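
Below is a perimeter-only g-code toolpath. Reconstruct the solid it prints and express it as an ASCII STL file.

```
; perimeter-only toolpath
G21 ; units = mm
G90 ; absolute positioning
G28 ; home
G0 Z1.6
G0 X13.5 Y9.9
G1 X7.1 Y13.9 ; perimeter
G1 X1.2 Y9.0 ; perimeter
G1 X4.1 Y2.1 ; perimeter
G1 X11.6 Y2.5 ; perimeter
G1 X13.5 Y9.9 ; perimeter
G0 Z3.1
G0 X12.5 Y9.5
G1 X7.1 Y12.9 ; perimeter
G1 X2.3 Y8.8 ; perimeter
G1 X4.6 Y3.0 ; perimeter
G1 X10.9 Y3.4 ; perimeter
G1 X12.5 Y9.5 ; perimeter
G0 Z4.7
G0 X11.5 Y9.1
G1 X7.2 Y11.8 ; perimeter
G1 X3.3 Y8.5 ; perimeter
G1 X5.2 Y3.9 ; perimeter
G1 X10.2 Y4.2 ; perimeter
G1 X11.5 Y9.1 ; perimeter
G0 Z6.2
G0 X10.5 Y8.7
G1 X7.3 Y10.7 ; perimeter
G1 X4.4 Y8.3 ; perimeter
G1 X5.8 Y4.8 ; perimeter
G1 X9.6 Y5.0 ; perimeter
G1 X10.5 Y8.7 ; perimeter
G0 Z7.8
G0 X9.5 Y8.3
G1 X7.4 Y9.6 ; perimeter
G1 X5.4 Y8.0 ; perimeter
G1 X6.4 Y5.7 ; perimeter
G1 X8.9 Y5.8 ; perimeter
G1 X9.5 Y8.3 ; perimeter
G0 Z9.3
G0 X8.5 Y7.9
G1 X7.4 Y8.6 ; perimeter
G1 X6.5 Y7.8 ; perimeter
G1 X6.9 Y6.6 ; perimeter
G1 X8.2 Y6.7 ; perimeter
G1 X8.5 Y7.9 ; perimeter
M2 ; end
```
solid part
  facet normal 0.0000 0.0000 -1.0000
    outer loop
      vertex 0.2 9.3 0.0
      vertex 7.0 15.0 0.0
      vertex 14.5 10.3 0.0
    endloop
  endfacet
  facet normal 0.0000 0.0000 -1.0000
    outer loop
      vertex 3.5 1.2 0.0
      vertex 0.2 9.3 0.0
      vertex 14.5 10.3 0.0
    endloop
  endfacet
  facet normal 0.0000 0.0000 -1.0000
    outer loop
      vertex 12.3 1.7 0.0
      vertex 3.5 1.2 0.0
      vertex 14.5 10.3 0.0
    endloop
  endfacet
  facet normal 0.4636 0.7397 0.4877
    outer loop
      vertex 14.5 10.3 0.0
      vertex 7.0 15.0 0.0
      vertex 7.5 7.5 10.9
    endloop
  endfacet
  facet normal -0.5613 0.6696 0.4865
    outer loop
      vertex 7.0 15.0 0.0
      vertex 0.2 9.3 0.0
      vertex 7.5 7.5 10.9
    endloop
  endfacet
  facet normal -0.8087 -0.3295 0.4872
    outer loop
      vertex 0.2 9.3 0.0
      vertex 3.5 1.2 0.0
      vertex 7.5 7.5 10.9
    endloop
  endfacet
  facet normal 0.0496 -0.8725 0.4861
    outer loop
      vertex 3.5 1.2 0.0
      vertex 12.3 1.7 0.0
      vertex 7.5 7.5 10.9
    endloop
  endfacet
  facet normal 0.8458 -0.2164 0.4876
    outer loop
      vertex 12.3 1.7 0.0
      vertex 14.5 10.3 0.0
      vertex 7.5 7.5 10.9
    endloop
  endfacet
endsolid part

The G0 Z moves step by Δz≈1.6 mm. The G1 loops shrink linearly with z, so the solid tapers from its base footprint up to z≈10.9. Closing with a flat bottom cap and the tapered top and triangulating gives 8 facets — a regular 5-sided pyramid, base circumscribed radius ≈ 7.5 mm, apex at z ≈ 10.9 mm.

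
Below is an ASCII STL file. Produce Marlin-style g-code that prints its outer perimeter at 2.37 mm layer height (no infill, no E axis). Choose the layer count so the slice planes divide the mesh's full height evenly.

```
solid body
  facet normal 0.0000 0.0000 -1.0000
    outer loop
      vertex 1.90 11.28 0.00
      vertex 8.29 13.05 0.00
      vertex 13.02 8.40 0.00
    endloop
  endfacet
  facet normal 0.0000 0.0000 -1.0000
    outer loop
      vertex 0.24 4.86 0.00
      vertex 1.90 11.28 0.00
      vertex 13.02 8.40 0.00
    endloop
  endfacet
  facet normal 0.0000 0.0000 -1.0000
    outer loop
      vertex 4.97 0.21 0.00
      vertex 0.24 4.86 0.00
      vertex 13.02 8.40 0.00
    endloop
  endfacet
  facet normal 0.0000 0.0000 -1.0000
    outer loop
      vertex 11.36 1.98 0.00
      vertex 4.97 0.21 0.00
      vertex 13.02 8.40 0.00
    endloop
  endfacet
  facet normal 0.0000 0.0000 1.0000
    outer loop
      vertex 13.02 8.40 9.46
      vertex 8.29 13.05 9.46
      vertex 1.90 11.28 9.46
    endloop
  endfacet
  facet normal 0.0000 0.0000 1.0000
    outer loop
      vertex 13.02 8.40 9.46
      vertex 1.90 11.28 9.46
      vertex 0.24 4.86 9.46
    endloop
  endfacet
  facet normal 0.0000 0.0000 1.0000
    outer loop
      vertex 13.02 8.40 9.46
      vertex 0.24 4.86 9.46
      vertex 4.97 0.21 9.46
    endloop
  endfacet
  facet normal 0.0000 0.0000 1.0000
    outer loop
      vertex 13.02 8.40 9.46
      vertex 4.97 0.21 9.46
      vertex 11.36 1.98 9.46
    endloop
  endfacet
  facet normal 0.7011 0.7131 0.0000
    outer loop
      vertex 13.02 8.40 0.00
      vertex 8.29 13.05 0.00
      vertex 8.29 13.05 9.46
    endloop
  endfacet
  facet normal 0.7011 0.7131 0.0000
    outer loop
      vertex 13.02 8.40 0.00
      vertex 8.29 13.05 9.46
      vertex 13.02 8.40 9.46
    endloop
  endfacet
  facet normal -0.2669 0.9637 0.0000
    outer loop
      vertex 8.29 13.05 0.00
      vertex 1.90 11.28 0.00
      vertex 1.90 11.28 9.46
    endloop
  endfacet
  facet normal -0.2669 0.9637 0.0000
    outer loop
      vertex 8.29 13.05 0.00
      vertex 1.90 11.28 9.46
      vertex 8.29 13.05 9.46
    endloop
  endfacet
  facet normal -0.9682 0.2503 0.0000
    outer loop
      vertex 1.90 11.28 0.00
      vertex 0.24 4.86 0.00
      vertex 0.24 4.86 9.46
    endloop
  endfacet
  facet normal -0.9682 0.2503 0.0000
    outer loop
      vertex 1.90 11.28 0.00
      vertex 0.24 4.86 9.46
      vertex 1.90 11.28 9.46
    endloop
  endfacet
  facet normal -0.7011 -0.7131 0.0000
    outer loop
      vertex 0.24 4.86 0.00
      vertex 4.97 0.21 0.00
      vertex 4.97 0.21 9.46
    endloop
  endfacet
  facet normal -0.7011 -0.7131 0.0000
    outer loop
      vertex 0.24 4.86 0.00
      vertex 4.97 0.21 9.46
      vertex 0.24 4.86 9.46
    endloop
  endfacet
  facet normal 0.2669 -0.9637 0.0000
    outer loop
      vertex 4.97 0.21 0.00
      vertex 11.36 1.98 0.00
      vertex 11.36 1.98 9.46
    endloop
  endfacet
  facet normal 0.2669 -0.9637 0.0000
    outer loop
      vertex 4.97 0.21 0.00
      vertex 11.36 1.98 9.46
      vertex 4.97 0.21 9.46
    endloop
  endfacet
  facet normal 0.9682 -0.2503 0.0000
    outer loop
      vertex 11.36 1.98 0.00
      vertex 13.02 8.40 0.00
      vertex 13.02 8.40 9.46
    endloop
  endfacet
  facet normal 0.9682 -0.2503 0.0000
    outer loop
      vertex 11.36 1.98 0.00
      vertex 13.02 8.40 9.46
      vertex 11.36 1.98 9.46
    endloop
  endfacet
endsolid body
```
; perimeter-only toolpath
G21 ; units = mm
G90 ; absolute positioning
G28 ; home
; layer 1
G0 Z2.37
G0 X13.02 Y8.40
G1 X8.29 Y13.05
G1 X1.90 Y11.28
G1 X0.24 Y4.86
G1 X4.97 Y0.21
G1 X11.36 Y1.98
G1 X13.02 Y8.40
; layer 2
G0 Z4.73
G0 X13.02 Y8.40
G1 X8.29 Y13.05
G1 X1.90 Y11.28
G1 X0.24 Y4.86
G1 X4.97 Y0.21
G1 X11.36 Y1.98
G1 X13.02 Y8.40
; layer 3
G0 Z7.10
G0 X13.02 Y8.40
G1 X8.29 Y13.05
G1 X1.90 Y11.28
G1 X0.24 Y4.86
G1 X4.97 Y0.21
G1 X11.36 Y1.98
G1 X13.02 Y8.40
; layer 4
G0 Z9.46
G0 X13.02 Y8.40
G1 X8.29 Y13.05
G1 X1.90 Y11.28
G1 X0.24 Y4.86
G1 X4.97 Y0.21
G1 X11.36 Y1.98
G1 X13.02 Y8.40
M2 ; end

The solid is a regular 6-sided prism (a cylinder approximated with 6 flat sides), circumscribed radius ≈ 6.63 mm, height ≈ 9.46 mm. Slicing at Δz = 2.37 mm — 4 equal slices spanning the solid's height, so layer i sits at z = i·h/4 — gives 4 non-empty perimeters. Each is a 6-segment closed polygon; G0 lifts to the layer z and rapids to the start vertex, then G1 traces the edges.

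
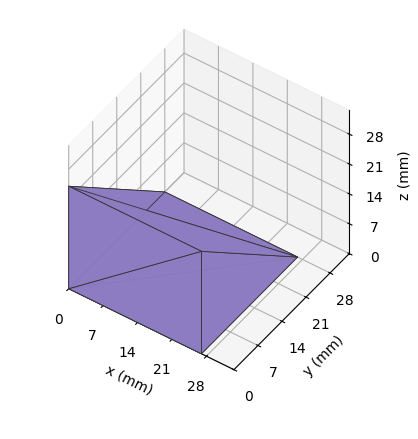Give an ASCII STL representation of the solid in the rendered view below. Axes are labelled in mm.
Reading the render: the shape is a wedge (ramp): 27 × 28 mm base, rising to 24 mm along the y=0 edge and sloping linearly to z=0 at y=28 (dimensions read to the nearest mm from the axis ticks). For the STL, each face is triangulated and given an outward normal.

solid part
  facet normal 0.0000 0.0000 -1.0000
    outer loop
      vertex 27.000 28.000 0.000
      vertex 27.000 0.000 0.000
      vertex 0.000 0.000 0.000
    endloop
  endfacet
  facet normal 0.0000 0.0000 -1.0000
    outer loop
      vertex 0.000 28.000 0.000
      vertex 27.000 28.000 0.000
      vertex 0.000 0.000 0.000
    endloop
  endfacet
  facet normal 0.0000 -1.0000 0.0000
    outer loop
      vertex 0.000 0.000 0.000
      vertex 27.000 0.000 0.000
      vertex 27.000 0.000 24.000
    endloop
  endfacet
  facet normal 0.0000 -1.0000 0.0000
    outer loop
      vertex 0.000 0.000 0.000
      vertex 27.000 0.000 24.000
      vertex 0.000 0.000 24.000
    endloop
  endfacet
  facet normal 0.0000 0.6508 0.7593
    outer loop
      vertex 0.000 0.000 24.000
      vertex 27.000 0.000 24.000
      vertex 27.000 28.000 0.000
    endloop
  endfacet
  facet normal 0.0000 0.6508 0.7593
    outer loop
      vertex 0.000 0.000 24.000
      vertex 27.000 28.000 0.000
      vertex 0.000 28.000 0.000
    endloop
  endfacet
  facet normal -1.0000 0.0000 0.0000
    outer loop
      vertex 0.000 0.000 24.000
      vertex 0.000 28.000 0.000
      vertex 0.000 0.000 0.000
    endloop
  endfacet
  facet normal 1.0000 0.0000 0.0000
    outer loop
      vertex 27.000 0.000 0.000
      vertex 27.000 28.000 0.000
      vertex 27.000 0.000 24.000
    endloop
  endfacet
endsolid part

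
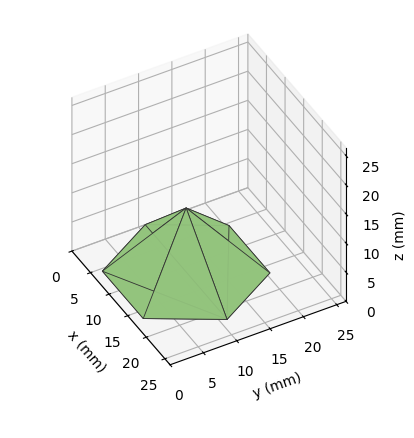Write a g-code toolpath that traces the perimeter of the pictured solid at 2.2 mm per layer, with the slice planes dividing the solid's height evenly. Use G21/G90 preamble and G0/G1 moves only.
Reading the render: the shape is a regular 6-sided pyramid, base circumscribed radius ≈ 11 mm, apex at z ≈ 11 mm (dimensions read to the nearest mm from the axis ticks). For the g-code, the solid's height is divided into equal slices at the stated Δz and each level perimeter traced with G1 moves after a G0 lift.

; perimeter-only toolpath
G21 ; units = mm
G90 ; absolute positioning
G28 ; home
; layer 1
G0 Z2.2
G0 X19.8 Y11.0
G1 X15.4 Y18.6
G1 X6.6 Y18.6
G1 X2.2 Y11.0
G1 X6.6 Y3.4
G1 X15.4 Y3.4
G1 X19.8 Y11.0
; layer 2
G0 Z4.4
G0 X17.6 Y11.0
G1 X14.3 Y16.7
G1 X7.7 Y16.7
G1 X4.4 Y11.0
G1 X7.7 Y5.3
G1 X14.3 Y5.3
G1 X17.6 Y11.0
; layer 3
G0 Z6.6
G0 X15.4 Y11.0
G1 X13.2 Y14.8
G1 X8.8 Y14.8
G1 X6.6 Y11.0
G1 X8.8 Y7.2
G1 X13.2 Y7.2
G1 X15.4 Y11.0
; layer 4
G0 Z8.8
G0 X13.2 Y11.0
G1 X12.1 Y12.9
G1 X9.9 Y12.9
G1 X8.8 Y11.0
G1 X9.9 Y9.1
G1 X12.1 Y9.1
G1 X13.2 Y11.0
M2 ; end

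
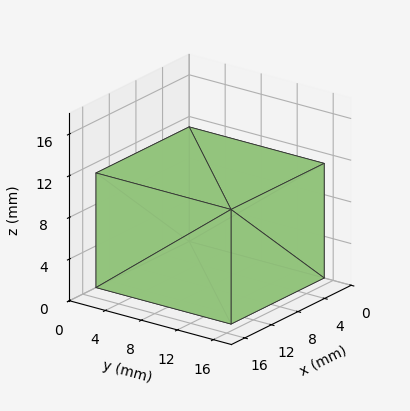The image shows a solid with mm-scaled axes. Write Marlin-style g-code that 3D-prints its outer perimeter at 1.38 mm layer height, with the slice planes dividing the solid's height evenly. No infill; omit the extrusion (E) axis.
Reading the render: the shape is a rectangular box, roughly 14 × 15 mm footprint and 11 mm tall (dimensions read to the nearest mm from the axis ticks). For the g-code, the solid's height is divided into equal slices at the stated Δz and each level perimeter traced with G1 moves after a G0 lift.

; perimeter-only toolpath
G21 ; units = mm
G90 ; absolute positioning
G28 ; home
; layer 1
G0 Z1.38
G0 X0.00 Y0.00
G1 X14.00 Y0.00
G1 X14.00 Y15.00
G1 X0.00 Y15.00
G1 X0.00 Y0.00
; layer 2
G0 Z2.75
G0 X0.00 Y0.00
G1 X14.00 Y0.00
G1 X14.00 Y15.00
G1 X0.00 Y15.00
G1 X0.00 Y0.00
; layer 3
G0 Z4.12
G0 X0.00 Y0.00
G1 X14.00 Y0.00
G1 X14.00 Y15.00
G1 X0.00 Y15.00
G1 X0.00 Y0.00
; layer 4
G0 Z5.50
G0 X0.00 Y0.00
G1 X14.00 Y0.00
G1 X14.00 Y15.00
G1 X0.00 Y15.00
G1 X0.00 Y0.00
; layer 5
G0 Z6.88
G0 X0.00 Y0.00
G1 X14.00 Y0.00
G1 X14.00 Y15.00
G1 X0.00 Y15.00
G1 X0.00 Y0.00
; layer 6
G0 Z8.25
G0 X0.00 Y0.00
G1 X14.00 Y0.00
G1 X14.00 Y15.00
G1 X0.00 Y15.00
G1 X0.00 Y0.00
; layer 7
G0 Z9.62
G0 X0.00 Y0.00
G1 X14.00 Y0.00
G1 X14.00 Y15.00
G1 X0.00 Y15.00
G1 X0.00 Y0.00
; layer 8
G0 Z11.00
G0 X0.00 Y0.00
G1 X14.00 Y0.00
G1 X14.00 Y15.00
G1 X0.00 Y15.00
G1 X0.00 Y0.00
M2 ; end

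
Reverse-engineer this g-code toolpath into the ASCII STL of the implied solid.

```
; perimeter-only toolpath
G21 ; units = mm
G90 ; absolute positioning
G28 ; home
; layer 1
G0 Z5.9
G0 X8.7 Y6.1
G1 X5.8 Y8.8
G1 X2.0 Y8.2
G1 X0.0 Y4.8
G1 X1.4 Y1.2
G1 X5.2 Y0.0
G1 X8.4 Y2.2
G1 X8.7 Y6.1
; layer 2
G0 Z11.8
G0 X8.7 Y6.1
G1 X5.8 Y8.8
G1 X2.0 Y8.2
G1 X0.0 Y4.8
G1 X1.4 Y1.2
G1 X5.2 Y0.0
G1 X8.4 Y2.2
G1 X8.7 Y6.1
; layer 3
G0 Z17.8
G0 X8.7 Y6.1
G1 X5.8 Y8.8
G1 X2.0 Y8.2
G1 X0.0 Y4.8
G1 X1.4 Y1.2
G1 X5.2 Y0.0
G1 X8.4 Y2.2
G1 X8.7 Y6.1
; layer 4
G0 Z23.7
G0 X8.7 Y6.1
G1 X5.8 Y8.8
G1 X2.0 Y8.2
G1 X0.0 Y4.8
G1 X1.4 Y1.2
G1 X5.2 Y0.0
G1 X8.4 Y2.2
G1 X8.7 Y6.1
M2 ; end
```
solid part
  facet normal 0.0000 0.0000 -1.0000
    outer loop
      vertex 2.0 8.2 0.0
      vertex 5.8 8.8 0.0
      vertex 8.7 6.1 0.0
    endloop
  endfacet
  facet normal 0.0000 0.0000 -1.0000
    outer loop
      vertex 0.0 4.8 0.0
      vertex 2.0 8.2 0.0
      vertex 8.7 6.1 0.0
    endloop
  endfacet
  facet normal 0.0000 0.0000 -1.0000
    outer loop
      vertex 1.4 1.2 0.0
      vertex 0.0 4.8 0.0
      vertex 8.7 6.1 0.0
    endloop
  endfacet
  facet normal 0.0000 0.0000 -1.0000
    outer loop
      vertex 5.2 0.0 0.0
      vertex 1.4 1.2 0.0
      vertex 8.7 6.1 0.0
    endloop
  endfacet
  facet normal 0.0000 0.0000 -1.0000
    outer loop
      vertex 8.4 2.2 0.0
      vertex 5.2 0.0 0.0
      vertex 8.7 6.1 0.0
    endloop
  endfacet
  facet normal 0.0000 0.0000 1.0000
    outer loop
      vertex 8.7 6.1 23.7
      vertex 5.8 8.8 23.7
      vertex 2.0 8.2 23.7
    endloop
  endfacet
  facet normal 0.0000 0.0000 1.0000
    outer loop
      vertex 8.7 6.1 23.7
      vertex 2.0 8.2 23.7
      vertex 0.0 4.8 23.7
    endloop
  endfacet
  facet normal 0.0000 0.0000 1.0000
    outer loop
      vertex 8.7 6.1 23.7
      vertex 0.0 4.8 23.7
      vertex 1.4 1.2 23.7
    endloop
  endfacet
  facet normal 0.0000 0.0000 1.0000
    outer loop
      vertex 8.7 6.1 23.7
      vertex 1.4 1.2 23.7
      vertex 5.2 0.0 23.7
    endloop
  endfacet
  facet normal 0.0000 0.0000 1.0000
    outer loop
      vertex 8.7 6.1 23.7
      vertex 5.2 0.0 23.7
      vertex 8.4 2.2 23.7
    endloop
  endfacet
  facet normal 0.6814 0.7319 0.0000
    outer loop
      vertex 8.7 6.1 0.0
      vertex 5.8 8.8 0.0
      vertex 5.8 8.8 23.7
    endloop
  endfacet
  facet normal 0.6814 0.7319 0.0000
    outer loop
      vertex 8.7 6.1 0.0
      vertex 5.8 8.8 23.7
      vertex 8.7 6.1 23.7
    endloop
  endfacet
  facet normal -0.1560 0.9878 0.0000
    outer loop
      vertex 5.8 8.8 0.0
      vertex 2.0 8.2 0.0
      vertex 2.0 8.2 23.7
    endloop
  endfacet
  facet normal -0.1560 0.9878 0.0000
    outer loop
      vertex 5.8 8.8 0.0
      vertex 2.0 8.2 23.7
      vertex 5.8 8.8 23.7
    endloop
  endfacet
  facet normal -0.8619 0.5070 0.0000
    outer loop
      vertex 2.0 8.2 0.0
      vertex 0.0 4.8 0.0
      vertex 0.0 4.8 23.7
    endloop
  endfacet
  facet normal -0.8619 0.5070 0.0000
    outer loop
      vertex 2.0 8.2 0.0
      vertex 0.0 4.8 23.7
      vertex 2.0 8.2 23.7
    endloop
  endfacet
  facet normal -0.9320 -0.3624 0.0000
    outer loop
      vertex 0.0 4.8 0.0
      vertex 1.4 1.2 0.0
      vertex 1.4 1.2 23.7
    endloop
  endfacet
  facet normal -0.9320 -0.3624 0.0000
    outer loop
      vertex 0.0 4.8 0.0
      vertex 1.4 1.2 23.7
      vertex 0.0 4.8 23.7
    endloop
  endfacet
  facet normal -0.3011 -0.9536 0.0000
    outer loop
      vertex 1.4 1.2 0.0
      vertex 5.2 0.0 0.0
      vertex 5.2 0.0 23.7
    endloop
  endfacet
  facet normal -0.3011 -0.9536 0.0000
    outer loop
      vertex 1.4 1.2 0.0
      vertex 5.2 0.0 23.7
      vertex 1.4 1.2 23.7
    endloop
  endfacet
  facet normal 0.5665 -0.8240 0.0000
    outer loop
      vertex 5.2 0.0 0.0
      vertex 8.4 2.2 0.0
      vertex 8.4 2.2 23.7
    endloop
  endfacet
  facet normal 0.5665 -0.8240 0.0000
    outer loop
      vertex 5.2 0.0 0.0
      vertex 8.4 2.2 23.7
      vertex 5.2 0.0 23.7
    endloop
  endfacet
  facet normal 0.9971 -0.0767 0.0000
    outer loop
      vertex 8.4 2.2 0.0
      vertex 8.7 6.1 0.0
      vertex 8.7 6.1 23.7
    endloop
  endfacet
  facet normal 0.9971 -0.0767 0.0000
    outer loop
      vertex 8.4 2.2 0.0
      vertex 8.7 6.1 23.7
      vertex 8.4 2.2 23.7
    endloop
  endfacet
endsolid part

The G0 Z moves step by Δz≈5.9 mm. Every layer's G1 loop is the same polygon, so the solid is a straight extrusion of it from z=0 to z≈23.7. Closing with flat bottom and top caps and triangulating gives 24 facets — a regular 7-sided prism (a cylinder approximated with 7 flat sides), circumscribed radius ≈ 4.5 mm, height ≈ 23.7 mm.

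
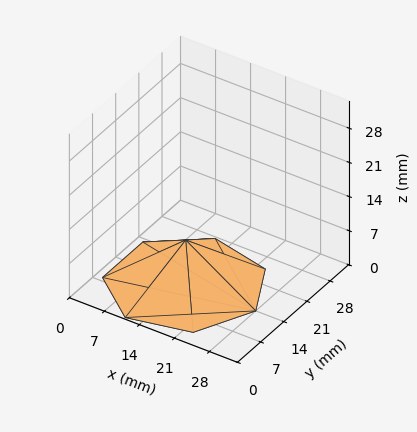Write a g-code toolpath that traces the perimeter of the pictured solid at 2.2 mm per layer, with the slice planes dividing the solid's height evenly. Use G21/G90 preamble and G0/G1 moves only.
Reading the render: the shape is a regular 7-sided pyramid, base circumscribed radius ≈ 14 mm, apex at z ≈ 9 mm (dimensions read to the nearest mm from the axis ticks). For the g-code, the solid's height is divided into equal slices at the stated Δz and each level perimeter traced with G1 moves after a G0 lift.

; perimeter-only toolpath
G21 ; units = mm
G90 ; absolute positioning
G28 ; home
; layer 1
G0 Z2.2
G0 X24.5 Y14.0
G1 X20.5 Y22.2
G1 X11.7 Y24.2
G1 X4.5 Y18.6
G1 X4.5 Y9.4
G1 X11.7 Y3.8
G1 X20.5 Y5.8
G1 X24.5 Y14.0
; layer 2
G0 Z4.5
G0 X21.0 Y14.0
G1 X18.4 Y19.4
G1 X12.4 Y20.8
G1 X7.7 Y17.1
G1 X7.7 Y10.9
G1 X12.4 Y7.2
G1 X18.4 Y8.6
G1 X21.0 Y14.0
; layer 3
G0 Z6.8
G0 X17.5 Y14.0
G1 X16.2 Y16.7
G1 X13.2 Y17.4
G1 X10.8 Y15.5
G1 X10.8 Y12.5
G1 X13.2 Y10.6
G1 X16.2 Y11.3
G1 X17.5 Y14.0
M2 ; end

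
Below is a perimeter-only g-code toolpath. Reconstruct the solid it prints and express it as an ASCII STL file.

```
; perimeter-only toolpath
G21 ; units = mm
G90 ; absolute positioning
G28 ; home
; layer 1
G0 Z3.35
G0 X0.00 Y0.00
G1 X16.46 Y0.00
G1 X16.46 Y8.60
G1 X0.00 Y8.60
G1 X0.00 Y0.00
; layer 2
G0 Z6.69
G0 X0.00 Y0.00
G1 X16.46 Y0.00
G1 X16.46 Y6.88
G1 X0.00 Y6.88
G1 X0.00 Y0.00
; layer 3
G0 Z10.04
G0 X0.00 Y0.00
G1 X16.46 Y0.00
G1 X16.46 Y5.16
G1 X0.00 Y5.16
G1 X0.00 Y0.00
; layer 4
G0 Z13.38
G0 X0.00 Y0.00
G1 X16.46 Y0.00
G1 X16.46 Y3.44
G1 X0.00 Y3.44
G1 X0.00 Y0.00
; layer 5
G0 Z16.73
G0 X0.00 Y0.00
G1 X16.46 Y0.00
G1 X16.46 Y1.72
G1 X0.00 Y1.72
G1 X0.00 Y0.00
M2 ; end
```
solid part
  facet normal 0.0000 0.0000 -1.0000
    outer loop
      vertex 16.46 10.32 0.00
      vertex 16.46 0.00 0.00
      vertex 0.00 0.00 0.00
    endloop
  endfacet
  facet normal 0.0000 0.0000 -1.0000
    outer loop
      vertex 0.00 10.32 0.00
      vertex 16.46 10.32 0.00
      vertex 0.00 0.00 0.00
    endloop
  endfacet
  facet normal 0.0000 -1.0000 0.0000
    outer loop
      vertex 0.00 0.00 0.00
      vertex 16.46 0.00 0.00
      vertex 16.46 0.00 20.07
    endloop
  endfacet
  facet normal 0.0000 -1.0000 0.0000
    outer loop
      vertex 0.00 0.00 0.00
      vertex 16.46 0.00 20.07
      vertex 0.00 0.00 20.07
    endloop
  endfacet
  facet normal 0.0000 0.8893 0.4573
    outer loop
      vertex 0.00 0.00 20.07
      vertex 16.46 0.00 20.07
      vertex 16.46 10.32 0.00
    endloop
  endfacet
  facet normal 0.0000 0.8893 0.4573
    outer loop
      vertex 0.00 0.00 20.07
      vertex 16.46 10.32 0.00
      vertex 0.00 10.32 0.00
    endloop
  endfacet
  facet normal -1.0000 0.0000 0.0000
    outer loop
      vertex 0.00 0.00 20.07
      vertex 0.00 10.32 0.00
      vertex 0.00 0.00 0.00
    endloop
  endfacet
  facet normal 1.0000 0.0000 0.0000
    outer loop
      vertex 16.46 0.00 0.00
      vertex 16.46 10.32 0.00
      vertex 16.46 0.00 20.07
    endloop
  endfacet
endsolid part

The G0 Z moves step by Δz≈3.35 mm. The G1 loops shrink linearly with z, so the solid tapers from its base footprint up to z≈20.1. Closing with a flat bottom cap and the tapered top and triangulating gives 8 facets — a wedge (ramp): 16.5 × 10.3 mm base, rising to 20.1 mm along the y=0 edge and sloping linearly to z=0 at y=10.3.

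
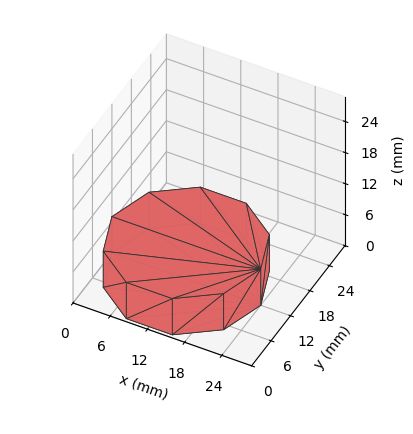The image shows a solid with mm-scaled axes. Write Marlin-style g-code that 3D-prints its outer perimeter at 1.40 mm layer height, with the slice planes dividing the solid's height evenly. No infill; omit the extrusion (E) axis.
Reading the render: the shape is a regular 10-sided prism (a cylinder approximated with 10 flat sides), circumscribed radius ≈ 12 mm, height ≈ 7 mm (dimensions read to the nearest mm from the axis ticks). For the g-code, the solid's height is divided into equal slices at the stated Δz and each level perimeter traced with G1 moves after a G0 lift.

; perimeter-only toolpath
G21 ; units = mm
G90 ; absolute positioning
G28 ; home
; layer 1
G0 Z1.40
G0 X24.00 Y12.00
G1 X21.71 Y19.05
G1 X15.71 Y23.41
G1 X8.29 Y23.41
G1 X2.29 Y19.05
G1 X0.00 Y12.00
G1 X2.29 Y4.95
G1 X8.29 Y0.59
G1 X15.71 Y0.59
G1 X21.71 Y4.95
G1 X24.00 Y12.00
; layer 2
G0 Z2.80
G0 X24.00 Y12.00
G1 X21.71 Y19.05
G1 X15.71 Y23.41
G1 X8.29 Y23.41
G1 X2.29 Y19.05
G1 X0.00 Y12.00
G1 X2.29 Y4.95
G1 X8.29 Y0.59
G1 X15.71 Y0.59
G1 X21.71 Y4.95
G1 X24.00 Y12.00
; layer 3
G0 Z4.20
G0 X24.00 Y12.00
G1 X21.71 Y19.05
G1 X15.71 Y23.41
G1 X8.29 Y23.41
G1 X2.29 Y19.05
G1 X0.00 Y12.00
G1 X2.29 Y4.95
G1 X8.29 Y0.59
G1 X15.71 Y0.59
G1 X21.71 Y4.95
G1 X24.00 Y12.00
; layer 4
G0 Z5.60
G0 X24.00 Y12.00
G1 X21.71 Y19.05
G1 X15.71 Y23.41
G1 X8.29 Y23.41
G1 X2.29 Y19.05
G1 X0.00 Y12.00
G1 X2.29 Y4.95
G1 X8.29 Y0.59
G1 X15.71 Y0.59
G1 X21.71 Y4.95
G1 X24.00 Y12.00
; layer 5
G0 Z7.00
G0 X24.00 Y12.00
G1 X21.71 Y19.05
G1 X15.71 Y23.41
G1 X8.29 Y23.41
G1 X2.29 Y19.05
G1 X0.00 Y12.00
G1 X2.29 Y4.95
G1 X8.29 Y0.59
G1 X15.71 Y0.59
G1 X21.71 Y4.95
G1 X24.00 Y12.00
M2 ; end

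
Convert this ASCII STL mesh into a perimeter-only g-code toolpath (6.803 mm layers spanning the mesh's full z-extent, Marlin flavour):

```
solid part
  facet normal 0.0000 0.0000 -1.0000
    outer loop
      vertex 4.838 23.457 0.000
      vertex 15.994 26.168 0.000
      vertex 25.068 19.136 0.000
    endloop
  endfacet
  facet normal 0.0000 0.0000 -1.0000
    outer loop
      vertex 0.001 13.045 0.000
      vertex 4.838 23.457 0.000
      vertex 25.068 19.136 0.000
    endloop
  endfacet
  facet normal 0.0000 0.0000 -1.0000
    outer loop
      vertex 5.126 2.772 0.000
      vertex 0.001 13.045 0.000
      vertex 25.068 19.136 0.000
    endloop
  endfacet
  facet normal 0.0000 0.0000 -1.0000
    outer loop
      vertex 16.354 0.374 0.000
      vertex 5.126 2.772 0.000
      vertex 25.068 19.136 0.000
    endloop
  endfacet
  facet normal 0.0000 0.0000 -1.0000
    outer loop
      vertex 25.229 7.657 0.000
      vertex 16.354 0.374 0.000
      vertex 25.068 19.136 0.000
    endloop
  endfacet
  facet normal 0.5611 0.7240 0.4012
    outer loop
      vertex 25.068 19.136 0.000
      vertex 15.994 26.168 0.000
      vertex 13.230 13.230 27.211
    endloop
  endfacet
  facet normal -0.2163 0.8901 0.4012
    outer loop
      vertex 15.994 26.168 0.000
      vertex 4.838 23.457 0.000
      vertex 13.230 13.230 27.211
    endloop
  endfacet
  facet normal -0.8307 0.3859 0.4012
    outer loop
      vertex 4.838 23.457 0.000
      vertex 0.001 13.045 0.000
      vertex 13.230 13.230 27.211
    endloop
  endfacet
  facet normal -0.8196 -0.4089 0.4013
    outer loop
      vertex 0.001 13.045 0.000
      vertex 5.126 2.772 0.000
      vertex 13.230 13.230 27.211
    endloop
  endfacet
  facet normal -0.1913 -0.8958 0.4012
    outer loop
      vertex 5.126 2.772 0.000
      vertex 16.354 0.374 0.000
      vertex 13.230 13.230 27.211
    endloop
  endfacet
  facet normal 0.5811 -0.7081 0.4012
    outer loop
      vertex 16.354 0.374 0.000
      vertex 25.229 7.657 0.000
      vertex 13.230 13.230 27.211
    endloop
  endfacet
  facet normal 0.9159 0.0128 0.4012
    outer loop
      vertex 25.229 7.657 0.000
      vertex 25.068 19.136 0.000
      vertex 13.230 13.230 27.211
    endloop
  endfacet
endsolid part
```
; perimeter-only toolpath
G21 ; units = mm
G90 ; absolute positioning
G28 ; home
; layer 1
G0 Z6.803
G0 X22.109 Y17.660
G1 X15.303 Y22.933
G1 X6.936 Y20.900
G1 X3.308 Y13.091
G1 X7.152 Y5.386
G1 X15.573 Y3.588
G1 X22.229 Y9.050
G1 X22.109 Y17.660
; layer 2
G0 Z13.605
G0 X19.149 Y16.183
G1 X14.612 Y19.699
G1 X9.034 Y18.343
G1 X6.615 Y13.137
G1 X9.178 Y8.001
G1 X14.792 Y6.802
G1 X19.230 Y10.444
G1 X19.149 Y16.183
; layer 3
G0 Z20.408
G0 X16.189 Y14.706
G1 X13.921 Y16.465
G1 X11.132 Y15.787
G1 X9.923 Y13.184
G1 X11.204 Y10.615
G1 X14.011 Y10.016
G1 X16.230 Y11.837
G1 X16.189 Y14.706
M2 ; end

The solid is a regular 7-sided pyramid, base circumscribed radius ≈ 13.2 mm, apex at z ≈ 27.2 mm. Slicing at Δz = 6.803 mm — 4 equal slices spanning the solid's height, so layer i sits at z = i·h/4 — gives 3 non-empty perimeters. Each is a 7-segment closed polygon; G0 lifts to the layer z and rapids to the start vertex, then G1 traces the edges. The cross-section shrinks linearly with z (the slice at the apex is degenerate and omitted).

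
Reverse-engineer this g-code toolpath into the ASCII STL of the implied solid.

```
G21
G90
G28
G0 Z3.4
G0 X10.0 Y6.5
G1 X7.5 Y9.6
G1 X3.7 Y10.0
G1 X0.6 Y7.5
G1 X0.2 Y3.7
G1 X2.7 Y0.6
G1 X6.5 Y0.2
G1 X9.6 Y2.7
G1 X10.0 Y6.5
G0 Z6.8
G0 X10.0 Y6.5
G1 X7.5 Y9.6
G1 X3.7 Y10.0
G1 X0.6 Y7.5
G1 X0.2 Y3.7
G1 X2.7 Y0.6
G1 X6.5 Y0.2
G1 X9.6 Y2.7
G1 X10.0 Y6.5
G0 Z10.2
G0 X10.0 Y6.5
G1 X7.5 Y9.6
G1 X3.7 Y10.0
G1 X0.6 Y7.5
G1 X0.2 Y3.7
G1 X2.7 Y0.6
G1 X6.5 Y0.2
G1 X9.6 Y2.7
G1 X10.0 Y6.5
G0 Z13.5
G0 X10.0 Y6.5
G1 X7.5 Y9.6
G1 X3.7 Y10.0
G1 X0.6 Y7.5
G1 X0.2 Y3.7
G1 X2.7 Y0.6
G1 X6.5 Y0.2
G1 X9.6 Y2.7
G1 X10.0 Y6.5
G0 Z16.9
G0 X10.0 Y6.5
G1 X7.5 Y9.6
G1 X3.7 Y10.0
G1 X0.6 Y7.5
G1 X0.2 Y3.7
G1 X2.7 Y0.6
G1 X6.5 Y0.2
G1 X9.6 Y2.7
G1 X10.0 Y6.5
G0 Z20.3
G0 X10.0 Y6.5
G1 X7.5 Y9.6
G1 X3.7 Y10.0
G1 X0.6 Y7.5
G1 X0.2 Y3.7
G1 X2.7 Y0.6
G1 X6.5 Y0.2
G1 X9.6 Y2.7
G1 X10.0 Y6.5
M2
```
solid part
  facet normal 0.0000 0.0000 -1.0000
    outer loop
      vertex 3.7 10.0 0.0
      vertex 7.5 9.6 0.0
      vertex 10.0 6.5 0.0
    endloop
  endfacet
  facet normal 0.0000 0.0000 -1.0000
    outer loop
      vertex 0.6 7.5 0.0
      vertex 3.7 10.0 0.0
      vertex 10.0 6.5 0.0
    endloop
  endfacet
  facet normal 0.0000 0.0000 -1.0000
    outer loop
      vertex 0.2 3.7 0.0
      vertex 0.6 7.5 0.0
      vertex 10.0 6.5 0.0
    endloop
  endfacet
  facet normal 0.0000 0.0000 -1.0000
    outer loop
      vertex 2.7 0.6 0.0
      vertex 0.2 3.7 0.0
      vertex 10.0 6.5 0.0
    endloop
  endfacet
  facet normal 0.0000 0.0000 -1.0000
    outer loop
      vertex 6.5 0.2 0.0
      vertex 2.7 0.6 0.0
      vertex 10.0 6.5 0.0
    endloop
  endfacet
  facet normal 0.0000 0.0000 -1.0000
    outer loop
      vertex 9.6 2.7 0.0
      vertex 6.5 0.2 0.0
      vertex 10.0 6.5 0.0
    endloop
  endfacet
  facet normal 0.0000 0.0000 1.0000
    outer loop
      vertex 10.0 6.5 20.3
      vertex 7.5 9.6 20.3
      vertex 3.7 10.0 20.3
    endloop
  endfacet
  facet normal 0.0000 0.0000 1.0000
    outer loop
      vertex 10.0 6.5 20.3
      vertex 3.7 10.0 20.3
      vertex 0.6 7.5 20.3
    endloop
  endfacet
  facet normal 0.0000 0.0000 1.0000
    outer loop
      vertex 10.0 6.5 20.3
      vertex 0.6 7.5 20.3
      vertex 0.2 3.7 20.3
    endloop
  endfacet
  facet normal 0.0000 0.0000 1.0000
    outer loop
      vertex 10.0 6.5 20.3
      vertex 0.2 3.7 20.3
      vertex 2.7 0.6 20.3
    endloop
  endfacet
  facet normal 0.0000 0.0000 1.0000
    outer loop
      vertex 10.0 6.5 20.3
      vertex 2.7 0.6 20.3
      vertex 6.5 0.2 20.3
    endloop
  endfacet
  facet normal 0.0000 0.0000 1.0000
    outer loop
      vertex 10.0 6.5 20.3
      vertex 6.5 0.2 20.3
      vertex 9.6 2.7 20.3
    endloop
  endfacet
  facet normal 0.7784 0.6278 0.0000
    outer loop
      vertex 10.0 6.5 0.0
      vertex 7.5 9.6 0.0
      vertex 7.5 9.6 20.3
    endloop
  endfacet
  facet normal 0.7784 0.6278 0.0000
    outer loop
      vertex 10.0 6.5 0.0
      vertex 7.5 9.6 20.3
      vertex 10.0 6.5 20.3
    endloop
  endfacet
  facet normal 0.1047 0.9945 0.0000
    outer loop
      vertex 7.5 9.6 0.0
      vertex 3.7 10.0 0.0
      vertex 3.7 10.0 20.3
    endloop
  endfacet
  facet normal 0.1047 0.9945 0.0000
    outer loop
      vertex 7.5 9.6 0.0
      vertex 3.7 10.0 20.3
      vertex 7.5 9.6 20.3
    endloop
  endfacet
  facet normal -0.6278 0.7784 0.0000
    outer loop
      vertex 3.7 10.0 0.0
      vertex 0.6 7.5 0.0
      vertex 0.6 7.5 20.3
    endloop
  endfacet
  facet normal -0.6278 0.7784 0.0000
    outer loop
      vertex 3.7 10.0 0.0
      vertex 0.6 7.5 20.3
      vertex 3.7 10.0 20.3
    endloop
  endfacet
  facet normal -0.9945 0.1047 0.0000
    outer loop
      vertex 0.6 7.5 0.0
      vertex 0.2 3.7 0.0
      vertex 0.2 3.7 20.3
    endloop
  endfacet
  facet normal -0.9945 0.1047 0.0000
    outer loop
      vertex 0.6 7.5 0.0
      vertex 0.2 3.7 20.3
      vertex 0.6 7.5 20.3
    endloop
  endfacet
  facet normal -0.7784 -0.6278 0.0000
    outer loop
      vertex 0.2 3.7 0.0
      vertex 2.7 0.6 0.0
      vertex 2.7 0.6 20.3
    endloop
  endfacet
  facet normal -0.7784 -0.6278 0.0000
    outer loop
      vertex 0.2 3.7 0.0
      vertex 2.7 0.6 20.3
      vertex 0.2 3.7 20.3
    endloop
  endfacet
  facet normal -0.1047 -0.9945 0.0000
    outer loop
      vertex 2.7 0.6 0.0
      vertex 6.5 0.2 0.0
      vertex 6.5 0.2 20.3
    endloop
  endfacet
  facet normal -0.1047 -0.9945 0.0000
    outer loop
      vertex 2.7 0.6 0.0
      vertex 6.5 0.2 20.3
      vertex 2.7 0.6 20.3
    endloop
  endfacet
  facet normal 0.6278 -0.7784 0.0000
    outer loop
      vertex 6.5 0.2 0.0
      vertex 9.6 2.7 0.0
      vertex 9.6 2.7 20.3
    endloop
  endfacet
  facet normal 0.6278 -0.7784 0.0000
    outer loop
      vertex 6.5 0.2 0.0
      vertex 9.6 2.7 20.3
      vertex 6.5 0.2 20.3
    endloop
  endfacet
  facet normal 0.9945 -0.1047 0.0000
    outer loop
      vertex 9.6 2.7 0.0
      vertex 10.0 6.5 0.0
      vertex 10.0 6.5 20.3
    endloop
  endfacet
  facet normal 0.9945 -0.1047 0.0000
    outer loop
      vertex 9.6 2.7 0.0
      vertex 10.0 6.5 20.3
      vertex 9.6 2.7 20.3
    endloop
  endfacet
endsolid part

The G0 Z moves step by Δz≈3.4 mm. Every layer's G1 loop is the same polygon, so the solid is a straight extrusion of it from z=0 to z≈20.3. Closing with flat bottom and top caps and triangulating gives 28 facets — a regular 8-sided prism (a cylinder approximated with 8 flat sides), circumscribed radius ≈ 5.1 mm, height ≈ 20.3 mm.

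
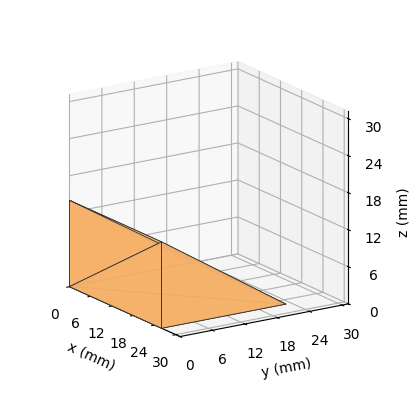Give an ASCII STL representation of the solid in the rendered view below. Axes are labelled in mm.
Reading the render: the shape is a wedge (ramp): 26 × 23 mm base, rising to 14 mm along the y=0 edge and sloping linearly to z=0 at y=23 (dimensions read to the nearest mm from the axis ticks). For the STL, each face is triangulated and given an outward normal.

solid part
  facet normal 0.0000 0.0000 -1.0000
    outer loop
      vertex 26.00 23.00 0.00
      vertex 26.00 0.00 0.00
      vertex 0.00 0.00 0.00
    endloop
  endfacet
  facet normal 0.0000 0.0000 -1.0000
    outer loop
      vertex 0.00 23.00 0.00
      vertex 26.00 23.00 0.00
      vertex 0.00 0.00 0.00
    endloop
  endfacet
  facet normal 0.0000 -1.0000 0.0000
    outer loop
      vertex 0.00 0.00 0.00
      vertex 26.00 0.00 0.00
      vertex 26.00 0.00 14.00
    endloop
  endfacet
  facet normal 0.0000 -1.0000 0.0000
    outer loop
      vertex 0.00 0.00 0.00
      vertex 26.00 0.00 14.00
      vertex 0.00 0.00 14.00
    endloop
  endfacet
  facet normal 0.0000 0.5199 0.8542
    outer loop
      vertex 0.00 0.00 14.00
      vertex 26.00 0.00 14.00
      vertex 26.00 23.00 0.00
    endloop
  endfacet
  facet normal 0.0000 0.5199 0.8542
    outer loop
      vertex 0.00 0.00 14.00
      vertex 26.00 23.00 0.00
      vertex 0.00 23.00 0.00
    endloop
  endfacet
  facet normal -1.0000 0.0000 0.0000
    outer loop
      vertex 0.00 0.00 14.00
      vertex 0.00 23.00 0.00
      vertex 0.00 0.00 0.00
    endloop
  endfacet
  facet normal 1.0000 0.0000 0.0000
    outer loop
      vertex 26.00 0.00 0.00
      vertex 26.00 23.00 0.00
      vertex 26.00 0.00 14.00
    endloop
  endfacet
endsolid part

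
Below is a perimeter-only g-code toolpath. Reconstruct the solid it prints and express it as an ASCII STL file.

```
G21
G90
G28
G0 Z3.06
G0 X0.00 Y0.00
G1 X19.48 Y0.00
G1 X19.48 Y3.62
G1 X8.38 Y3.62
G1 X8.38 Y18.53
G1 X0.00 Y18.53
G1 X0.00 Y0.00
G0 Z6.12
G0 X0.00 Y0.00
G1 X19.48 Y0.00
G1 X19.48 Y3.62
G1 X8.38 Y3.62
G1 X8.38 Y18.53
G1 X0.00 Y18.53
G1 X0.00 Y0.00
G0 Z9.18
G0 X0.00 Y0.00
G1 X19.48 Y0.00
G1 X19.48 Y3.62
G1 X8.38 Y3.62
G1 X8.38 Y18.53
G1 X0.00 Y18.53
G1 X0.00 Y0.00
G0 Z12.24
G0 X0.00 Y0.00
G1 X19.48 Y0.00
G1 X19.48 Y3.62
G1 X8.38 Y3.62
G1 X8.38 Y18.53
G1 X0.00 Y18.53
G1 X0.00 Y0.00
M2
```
solid part
  facet normal 0.0000 0.0000 -1.0000
    outer loop
      vertex 19.48 3.62 0.00
      vertex 19.48 0.00 0.00
      vertex 0.00 0.00 0.00
    endloop
  endfacet
  facet normal 0.0000 0.0000 -1.0000
    outer loop
      vertex 8.38 3.62 0.00
      vertex 19.48 3.62 0.00
      vertex 0.00 0.00 0.00
    endloop
  endfacet
  facet normal 0.0000 0.0000 -1.0000
    outer loop
      vertex 8.38 18.53 0.00
      vertex 8.38 3.62 0.00
      vertex 0.00 0.00 0.00
    endloop
  endfacet
  facet normal 0.0000 0.0000 -1.0000
    outer loop
      vertex 0.00 18.53 0.00
      vertex 8.38 18.53 0.00
      vertex 0.00 0.00 0.00
    endloop
  endfacet
  facet normal 0.0000 0.0000 1.0000
    outer loop
      vertex 0.00 0.00 12.24
      vertex 19.48 0.00 12.24
      vertex 19.48 3.62 12.24
    endloop
  endfacet
  facet normal 0.0000 0.0000 1.0000
    outer loop
      vertex 0.00 0.00 12.24
      vertex 19.48 3.62 12.24
      vertex 8.38 3.62 12.24
    endloop
  endfacet
  facet normal 0.0000 0.0000 1.0000
    outer loop
      vertex 0.00 0.00 12.24
      vertex 8.38 3.62 12.24
      vertex 8.38 18.53 12.24
    endloop
  endfacet
  facet normal 0.0000 0.0000 1.0000
    outer loop
      vertex 0.00 0.00 12.24
      vertex 8.38 18.53 12.24
      vertex 0.00 18.53 12.24
    endloop
  endfacet
  facet normal 0.0000 -1.0000 0.0000
    outer loop
      vertex 0.00 0.00 0.00
      vertex 19.48 0.00 0.00
      vertex 19.48 0.00 12.24
    endloop
  endfacet
  facet normal 0.0000 -1.0000 0.0000
    outer loop
      vertex 0.00 0.00 0.00
      vertex 19.48 0.00 12.24
      vertex 0.00 0.00 12.24
    endloop
  endfacet
  facet normal 1.0000 0.0000 0.0000
    outer loop
      vertex 19.48 0.00 0.00
      vertex 19.48 3.62 0.00
      vertex 19.48 3.62 12.24
    endloop
  endfacet
  facet normal 1.0000 0.0000 0.0000
    outer loop
      vertex 19.48 0.00 0.00
      vertex 19.48 3.62 12.24
      vertex 19.48 0.00 12.24
    endloop
  endfacet
  facet normal 0.0000 1.0000 0.0000
    outer loop
      vertex 19.48 3.62 0.00
      vertex 8.38 3.62 0.00
      vertex 8.38 3.62 12.24
    endloop
  endfacet
  facet normal 0.0000 1.0000 0.0000
    outer loop
      vertex 19.48 3.62 0.00
      vertex 8.38 3.62 12.24
      vertex 19.48 3.62 12.24
    endloop
  endfacet
  facet normal 1.0000 0.0000 0.0000
    outer loop
      vertex 8.38 3.62 0.00
      vertex 8.38 18.53 0.00
      vertex 8.38 18.53 12.24
    endloop
  endfacet
  facet normal 1.0000 0.0000 0.0000
    outer loop
      vertex 8.38 3.62 0.00
      vertex 8.38 18.53 12.24
      vertex 8.38 3.62 12.24
    endloop
  endfacet
  facet normal 0.0000 1.0000 0.0000
    outer loop
      vertex 8.38 18.53 0.00
      vertex 0.00 18.53 0.00
      vertex 0.00 18.53 12.24
    endloop
  endfacet
  facet normal 0.0000 1.0000 0.0000
    outer loop
      vertex 8.38 18.53 0.00
      vertex 0.00 18.53 12.24
      vertex 8.38 18.53 12.24
    endloop
  endfacet
  facet normal -1.0000 0.0000 0.0000
    outer loop
      vertex 0.00 18.53 0.00
      vertex 0.00 0.00 0.00
      vertex 0.00 0.00 12.24
    endloop
  endfacet
  facet normal -1.0000 0.0000 0.0000
    outer loop
      vertex 0.00 18.53 0.00
      vertex 0.00 0.00 12.24
      vertex 0.00 18.53 12.24
    endloop
  endfacet
endsolid part

The G0 Z moves step by Δz≈3.06 mm. Every layer's G1 loop is the same polygon, so the solid is a straight extrusion of it from z=0 to z≈12.2. Closing with flat bottom and top caps and triangulating gives 20 facets — an L-shaped prism: outer 19.5 × 18.5 mm, arm thicknesses ≈ 3.62 mm (horizontal) and 8.38 mm (vertical), extruded 12.2 mm in z.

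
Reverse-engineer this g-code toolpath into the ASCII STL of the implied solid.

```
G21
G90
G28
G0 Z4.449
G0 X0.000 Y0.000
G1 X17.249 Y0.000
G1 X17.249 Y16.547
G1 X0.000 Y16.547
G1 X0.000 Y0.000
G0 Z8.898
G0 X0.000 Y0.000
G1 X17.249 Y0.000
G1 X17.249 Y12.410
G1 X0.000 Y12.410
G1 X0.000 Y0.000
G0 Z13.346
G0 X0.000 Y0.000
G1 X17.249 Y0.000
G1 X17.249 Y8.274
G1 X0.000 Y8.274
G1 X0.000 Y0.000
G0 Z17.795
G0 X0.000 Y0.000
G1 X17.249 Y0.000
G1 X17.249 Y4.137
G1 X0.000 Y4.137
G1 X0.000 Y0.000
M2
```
solid part
  facet normal 0.0000 0.0000 -1.0000
    outer loop
      vertex 17.249 20.684 0.000
      vertex 17.249 0.000 0.000
      vertex 0.000 0.000 0.000
    endloop
  endfacet
  facet normal 0.0000 0.0000 -1.0000
    outer loop
      vertex 0.000 20.684 0.000
      vertex 17.249 20.684 0.000
      vertex 0.000 0.000 0.000
    endloop
  endfacet
  facet normal 0.0000 -1.0000 0.0000
    outer loop
      vertex 0.000 0.000 0.000
      vertex 17.249 0.000 0.000
      vertex 17.249 0.000 22.244
    endloop
  endfacet
  facet normal 0.0000 -1.0000 0.0000
    outer loop
      vertex 0.000 0.000 0.000
      vertex 17.249 0.000 22.244
      vertex 0.000 0.000 22.244
    endloop
  endfacet
  facet normal 0.0000 0.7323 0.6810
    outer loop
      vertex 0.000 0.000 22.244
      vertex 17.249 0.000 22.244
      vertex 17.249 20.684 0.000
    endloop
  endfacet
  facet normal 0.0000 0.7323 0.6810
    outer loop
      vertex 0.000 0.000 22.244
      vertex 17.249 20.684 0.000
      vertex 0.000 20.684 0.000
    endloop
  endfacet
  facet normal -1.0000 0.0000 0.0000
    outer loop
      vertex 0.000 0.000 22.244
      vertex 0.000 20.684 0.000
      vertex 0.000 0.000 0.000
    endloop
  endfacet
  facet normal 1.0000 0.0000 0.0000
    outer loop
      vertex 17.249 0.000 0.000
      vertex 17.249 20.684 0.000
      vertex 17.249 0.000 22.244
    endloop
  endfacet
endsolid part

The G0 Z moves step by Δz≈4.449 mm. The G1 loops shrink linearly with z, so the solid tapers from its base footprint up to z≈22.2. Closing with a flat bottom cap and the tapered top and triangulating gives 8 facets — a wedge (ramp): 17.2 × 20.7 mm base, rising to 22.2 mm along the y=0 edge and sloping linearly to z=0 at y=20.7.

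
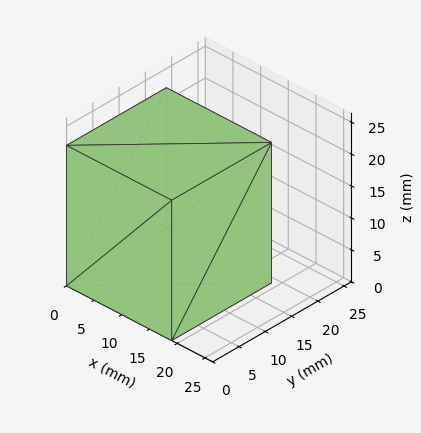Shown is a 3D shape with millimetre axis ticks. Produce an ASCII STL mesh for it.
Reading the render: the shape is a rectangular box, roughly 19 × 19 mm footprint and 22 mm tall (dimensions read to the nearest mm from the axis ticks). For the STL, each face is triangulated and given an outward normal.

solid part
  facet normal 0.0000 0.0000 -1.0000
    outer loop
      vertex 19.000 19.000 0.000
      vertex 19.000 0.000 0.000
      vertex 0.000 0.000 0.000
    endloop
  endfacet
  facet normal 0.0000 0.0000 -1.0000
    outer loop
      vertex 0.000 19.000 0.000
      vertex 19.000 19.000 0.000
      vertex 0.000 0.000 0.000
    endloop
  endfacet
  facet normal 0.0000 0.0000 1.0000
    outer loop
      vertex 0.000 0.000 22.000
      vertex 19.000 0.000 22.000
      vertex 19.000 19.000 22.000
    endloop
  endfacet
  facet normal 0.0000 0.0000 1.0000
    outer loop
      vertex 0.000 0.000 22.000
      vertex 19.000 19.000 22.000
      vertex 0.000 19.000 22.000
    endloop
  endfacet
  facet normal 0.0000 -1.0000 0.0000
    outer loop
      vertex 0.000 0.000 0.000
      vertex 19.000 0.000 0.000
      vertex 19.000 0.000 22.000
    endloop
  endfacet
  facet normal 0.0000 -1.0000 0.0000
    outer loop
      vertex 0.000 0.000 0.000
      vertex 19.000 0.000 22.000
      vertex 0.000 0.000 22.000
    endloop
  endfacet
  facet normal 0.0000 1.0000 0.0000
    outer loop
      vertex 19.000 19.000 22.000
      vertex 19.000 19.000 0.000
      vertex 0.000 19.000 0.000
    endloop
  endfacet
  facet normal 0.0000 1.0000 0.0000
    outer loop
      vertex 0.000 19.000 22.000
      vertex 19.000 19.000 22.000
      vertex 0.000 19.000 0.000
    endloop
  endfacet
  facet normal -1.0000 0.0000 0.0000
    outer loop
      vertex 0.000 19.000 22.000
      vertex 0.000 19.000 0.000
      vertex 0.000 0.000 0.000
    endloop
  endfacet
  facet normal -1.0000 0.0000 0.0000
    outer loop
      vertex 0.000 0.000 22.000
      vertex 0.000 19.000 22.000
      vertex 0.000 0.000 0.000
    endloop
  endfacet
  facet normal 1.0000 0.0000 0.0000
    outer loop
      vertex 19.000 0.000 0.000
      vertex 19.000 19.000 0.000
      vertex 19.000 19.000 22.000
    endloop
  endfacet
  facet normal 1.0000 0.0000 0.0000
    outer loop
      vertex 19.000 0.000 0.000
      vertex 19.000 19.000 22.000
      vertex 19.000 0.000 22.000
    endloop
  endfacet
endsolid part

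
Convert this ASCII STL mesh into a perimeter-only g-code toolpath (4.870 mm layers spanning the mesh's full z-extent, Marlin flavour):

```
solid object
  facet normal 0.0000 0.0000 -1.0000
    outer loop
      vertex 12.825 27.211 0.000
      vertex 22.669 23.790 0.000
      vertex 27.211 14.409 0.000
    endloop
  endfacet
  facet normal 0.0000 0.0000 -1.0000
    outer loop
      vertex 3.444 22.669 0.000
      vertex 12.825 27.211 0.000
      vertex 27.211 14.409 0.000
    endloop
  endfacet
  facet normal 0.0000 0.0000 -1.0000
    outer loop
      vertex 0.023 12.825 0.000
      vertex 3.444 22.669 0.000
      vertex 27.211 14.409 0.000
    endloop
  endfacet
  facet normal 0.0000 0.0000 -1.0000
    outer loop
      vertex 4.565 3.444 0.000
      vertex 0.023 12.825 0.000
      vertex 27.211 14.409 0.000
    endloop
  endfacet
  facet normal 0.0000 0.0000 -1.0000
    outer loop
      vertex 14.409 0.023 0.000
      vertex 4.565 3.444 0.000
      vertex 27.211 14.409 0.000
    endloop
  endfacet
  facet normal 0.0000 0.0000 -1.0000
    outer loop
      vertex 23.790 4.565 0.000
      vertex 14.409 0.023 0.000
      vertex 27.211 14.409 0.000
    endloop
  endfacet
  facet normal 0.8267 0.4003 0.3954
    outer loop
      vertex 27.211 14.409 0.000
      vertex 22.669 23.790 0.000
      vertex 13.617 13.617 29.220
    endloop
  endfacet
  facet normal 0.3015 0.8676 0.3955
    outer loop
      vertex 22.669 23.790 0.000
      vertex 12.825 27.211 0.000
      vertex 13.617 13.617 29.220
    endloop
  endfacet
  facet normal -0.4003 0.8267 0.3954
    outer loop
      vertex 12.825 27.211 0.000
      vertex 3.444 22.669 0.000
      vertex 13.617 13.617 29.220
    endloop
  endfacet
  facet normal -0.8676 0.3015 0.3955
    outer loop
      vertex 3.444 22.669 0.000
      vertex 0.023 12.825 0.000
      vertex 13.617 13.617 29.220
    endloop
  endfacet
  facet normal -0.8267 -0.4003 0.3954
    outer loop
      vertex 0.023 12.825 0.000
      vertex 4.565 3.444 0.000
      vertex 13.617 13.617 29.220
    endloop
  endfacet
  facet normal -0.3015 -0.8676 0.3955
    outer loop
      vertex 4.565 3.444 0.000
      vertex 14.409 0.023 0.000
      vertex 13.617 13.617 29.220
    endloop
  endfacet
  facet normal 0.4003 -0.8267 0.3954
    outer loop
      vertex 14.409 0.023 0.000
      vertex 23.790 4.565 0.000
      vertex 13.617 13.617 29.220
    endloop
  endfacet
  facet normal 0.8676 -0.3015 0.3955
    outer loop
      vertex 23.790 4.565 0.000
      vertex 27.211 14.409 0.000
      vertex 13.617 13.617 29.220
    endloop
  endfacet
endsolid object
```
; perimeter-only toolpath
G21 ; units = mm
G90 ; absolute positioning
G28 ; home
; layer 1
G0 Z4.870
G0 X24.945 Y14.277
G1 X21.160 Y22.095
G1 X12.957 Y24.945
G1 X5.140 Y21.160
G1 X2.289 Y12.957
G1 X6.074 Y5.140
G1 X14.277 Y2.289
G1 X22.095 Y6.074
G1 X24.945 Y14.277
; layer 2
G0 Z9.740
G0 X22.680 Y14.145
G1 X19.652 Y20.399
G1 X13.089 Y22.680
G1 X6.835 Y19.652
G1 X4.554 Y13.089
G1 X7.582 Y6.835
G1 X14.145 Y4.554
G1 X20.399 Y7.582
G1 X22.680 Y14.145
; layer 3
G0 Z14.610
G0 X20.414 Y14.013
G1 X18.143 Y18.703
G1 X13.221 Y20.414
G1 X8.530 Y18.143
G1 X6.820 Y13.221
G1 X9.091 Y8.530
G1 X14.013 Y6.820
G1 X18.703 Y9.091
G1 X20.414 Y14.013
; layer 4
G0 Z19.480
G0 X18.148 Y13.881
G1 X16.634 Y17.008
G1 X13.353 Y18.148
G1 X10.226 Y16.634
G1 X9.086 Y13.353
G1 X10.600 Y10.226
G1 X13.881 Y9.086
G1 X17.008 Y10.600
G1 X18.148 Y13.881
; layer 5
G0 Z24.350
G0 X15.883 Y13.749
G1 X15.126 Y15.312
G1 X13.485 Y15.883
G1 X11.922 Y15.126
G1 X11.351 Y13.485
G1 X12.108 Y11.922
G1 X13.749 Y11.351
G1 X15.312 Y12.108
G1 X15.883 Y13.749
M2 ; end

The solid is a regular 8-sided pyramid, base circumscribed radius ≈ 13.6 mm, apex at z ≈ 29.2 mm. Slicing at Δz = 4.870 mm — 6 equal slices spanning the solid's height, so layer i sits at z = i·h/6 — gives 5 non-empty perimeters. Each is a 8-segment closed polygon; G0 lifts to the layer z and rapids to the start vertex, then G1 traces the edges. The cross-section shrinks linearly with z (the slice at the apex is degenerate and omitted).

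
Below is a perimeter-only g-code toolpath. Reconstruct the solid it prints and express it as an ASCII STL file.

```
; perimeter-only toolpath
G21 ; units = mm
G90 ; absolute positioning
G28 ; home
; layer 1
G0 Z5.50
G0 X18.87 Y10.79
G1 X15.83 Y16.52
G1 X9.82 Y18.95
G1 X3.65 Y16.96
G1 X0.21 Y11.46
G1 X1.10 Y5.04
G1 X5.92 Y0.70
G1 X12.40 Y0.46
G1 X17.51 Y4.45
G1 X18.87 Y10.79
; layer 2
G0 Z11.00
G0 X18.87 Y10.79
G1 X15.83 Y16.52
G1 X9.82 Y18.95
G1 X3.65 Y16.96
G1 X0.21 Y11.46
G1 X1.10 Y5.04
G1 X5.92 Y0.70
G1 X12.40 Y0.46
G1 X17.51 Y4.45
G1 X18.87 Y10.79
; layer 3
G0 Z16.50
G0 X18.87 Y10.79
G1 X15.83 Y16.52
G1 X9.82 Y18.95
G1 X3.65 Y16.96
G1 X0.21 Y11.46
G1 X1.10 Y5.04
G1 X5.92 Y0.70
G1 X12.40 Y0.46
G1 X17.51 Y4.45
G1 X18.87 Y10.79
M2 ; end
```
solid part
  facet normal 0.0000 0.0000 -1.0000
    outer loop
      vertex 9.82 18.95 0.00
      vertex 15.83 16.52 0.00
      vertex 18.87 10.79 0.00
    endloop
  endfacet
  facet normal 0.0000 0.0000 -1.0000
    outer loop
      vertex 3.65 16.96 0.00
      vertex 9.82 18.95 0.00
      vertex 18.87 10.79 0.00
    endloop
  endfacet
  facet normal 0.0000 0.0000 -1.0000
    outer loop
      vertex 0.21 11.46 0.00
      vertex 3.65 16.96 0.00
      vertex 18.87 10.79 0.00
    endloop
  endfacet
  facet normal 0.0000 0.0000 -1.0000
    outer loop
      vertex 1.10 5.04 0.00
      vertex 0.21 11.46 0.00
      vertex 18.87 10.79 0.00
    endloop
  endfacet
  facet normal 0.0000 0.0000 -1.0000
    outer loop
      vertex 5.92 0.70 0.00
      vertex 1.10 5.04 0.00
      vertex 18.87 10.79 0.00
    endloop
  endfacet
  facet normal 0.0000 0.0000 -1.0000
    outer loop
      vertex 12.40 0.46 0.00
      vertex 5.92 0.70 0.00
      vertex 18.87 10.79 0.00
    endloop
  endfacet
  facet normal 0.0000 0.0000 -1.0000
    outer loop
      vertex 17.51 4.45 0.00
      vertex 12.40 0.46 0.00
      vertex 18.87 10.79 0.00
    endloop
  endfacet
  facet normal 0.0000 0.0000 1.0000
    outer loop
      vertex 18.87 10.79 16.50
      vertex 15.83 16.52 16.50
      vertex 9.82 18.95 16.50
    endloop
  endfacet
  facet normal 0.0000 0.0000 1.0000
    outer loop
      vertex 18.87 10.79 16.50
      vertex 9.82 18.95 16.50
      vertex 3.65 16.96 16.50
    endloop
  endfacet
  facet normal 0.0000 0.0000 1.0000
    outer loop
      vertex 18.87 10.79 16.50
      vertex 3.65 16.96 16.50
      vertex 0.21 11.46 16.50
    endloop
  endfacet
  facet normal 0.0000 0.0000 1.0000
    outer loop
      vertex 18.87 10.79 16.50
      vertex 0.21 11.46 16.50
      vertex 1.10 5.04 16.50
    endloop
  endfacet
  facet normal 0.0000 0.0000 1.0000
    outer loop
      vertex 18.87 10.79 16.50
      vertex 1.10 5.04 16.50
      vertex 5.92 0.70 16.50
    endloop
  endfacet
  facet normal 0.0000 0.0000 1.0000
    outer loop
      vertex 18.87 10.79 16.50
      vertex 5.92 0.70 16.50
      vertex 12.40 0.46 16.50
    endloop
  endfacet
  facet normal 0.0000 0.0000 1.0000
    outer loop
      vertex 18.87 10.79 16.50
      vertex 12.40 0.46 16.50
      vertex 17.51 4.45 16.50
    endloop
  endfacet
  facet normal 0.8834 0.4687 0.0000
    outer loop
      vertex 18.87 10.79 0.00
      vertex 15.83 16.52 0.00
      vertex 15.83 16.52 16.50
    endloop
  endfacet
  facet normal 0.8834 0.4687 0.0000
    outer loop
      vertex 18.87 10.79 0.00
      vertex 15.83 16.52 16.50
      vertex 18.87 10.79 16.50
    endloop
  endfacet
  facet normal 0.3748 0.9271 0.0000
    outer loop
      vertex 15.83 16.52 0.00
      vertex 9.82 18.95 0.00
      vertex 9.82 18.95 16.50
    endloop
  endfacet
  facet normal 0.3748 0.9271 0.0000
    outer loop
      vertex 15.83 16.52 0.00
      vertex 9.82 18.95 16.50
      vertex 15.83 16.52 16.50
    endloop
  endfacet
  facet normal -0.3070 0.9517 0.0000
    outer loop
      vertex 9.82 18.95 0.00
      vertex 3.65 16.96 0.00
      vertex 3.65 16.96 16.50
    endloop
  endfacet
  facet normal -0.3070 0.9517 0.0000
    outer loop
      vertex 9.82 18.95 0.00
      vertex 3.65 16.96 16.50
      vertex 9.82 18.95 16.50
    endloop
  endfacet
  facet normal -0.8478 0.5303 0.0000
    outer loop
      vertex 3.65 16.96 0.00
      vertex 0.21 11.46 0.00
      vertex 0.21 11.46 16.50
    endloop
  endfacet
  facet normal -0.8478 0.5303 0.0000
    outer loop
      vertex 3.65 16.96 0.00
      vertex 0.21 11.46 16.50
      vertex 3.65 16.96 16.50
    endloop
  endfacet
  facet normal -0.9905 -0.1373 0.0000
    outer loop
      vertex 0.21 11.46 0.00
      vertex 1.10 5.04 0.00
      vertex 1.10 5.04 16.50
    endloop
  endfacet
  facet normal -0.9905 -0.1373 0.0000
    outer loop
      vertex 0.21 11.46 0.00
      vertex 1.10 5.04 16.50
      vertex 0.21 11.46 16.50
    endloop
  endfacet
  facet normal -0.6691 -0.7431 0.0000
    outer loop
      vertex 1.10 5.04 0.00
      vertex 5.92 0.70 0.00
      vertex 5.92 0.70 16.50
    endloop
  endfacet
  facet normal -0.6691 -0.7431 0.0000
    outer loop
      vertex 1.10 5.04 0.00
      vertex 5.92 0.70 16.50
      vertex 1.10 5.04 16.50
    endloop
  endfacet
  facet normal -0.0370 -0.9993 0.0000
    outer loop
      vertex 5.92 0.70 0.00
      vertex 12.40 0.46 0.00
      vertex 12.40 0.46 16.50
    endloop
  endfacet
  facet normal -0.0370 -0.9993 0.0000
    outer loop
      vertex 5.92 0.70 0.00
      vertex 12.40 0.46 16.50
      vertex 5.92 0.70 16.50
    endloop
  endfacet
  facet normal 0.6154 -0.7882 0.0000
    outer loop
      vertex 12.40 0.46 0.00
      vertex 17.51 4.45 0.00
      vertex 17.51 4.45 16.50
    endloop
  endfacet
  facet normal 0.6154 -0.7882 0.0000
    outer loop
      vertex 12.40 0.46 0.00
      vertex 17.51 4.45 16.50
      vertex 12.40 0.46 16.50
    endloop
  endfacet
  facet normal 0.9778 -0.2097 0.0000
    outer loop
      vertex 17.51 4.45 0.00
      vertex 18.87 10.79 0.00
      vertex 18.87 10.79 16.50
    endloop
  endfacet
  facet normal 0.9778 -0.2097 0.0000
    outer loop
      vertex 17.51 4.45 0.00
      vertex 18.87 10.79 16.50
      vertex 17.51 4.45 16.50
    endloop
  endfacet
endsolid part

The G0 Z moves step by Δz≈5.50 mm. Every layer's G1 loop is the same polygon, so the solid is a straight extrusion of it from z=0 to z≈16.5. Closing with flat bottom and top caps and triangulating gives 32 facets — a regular 9-sided prism (a cylinder approximated with 9 flat sides), circumscribed radius ≈ 9.48 mm, height ≈ 16.5 mm.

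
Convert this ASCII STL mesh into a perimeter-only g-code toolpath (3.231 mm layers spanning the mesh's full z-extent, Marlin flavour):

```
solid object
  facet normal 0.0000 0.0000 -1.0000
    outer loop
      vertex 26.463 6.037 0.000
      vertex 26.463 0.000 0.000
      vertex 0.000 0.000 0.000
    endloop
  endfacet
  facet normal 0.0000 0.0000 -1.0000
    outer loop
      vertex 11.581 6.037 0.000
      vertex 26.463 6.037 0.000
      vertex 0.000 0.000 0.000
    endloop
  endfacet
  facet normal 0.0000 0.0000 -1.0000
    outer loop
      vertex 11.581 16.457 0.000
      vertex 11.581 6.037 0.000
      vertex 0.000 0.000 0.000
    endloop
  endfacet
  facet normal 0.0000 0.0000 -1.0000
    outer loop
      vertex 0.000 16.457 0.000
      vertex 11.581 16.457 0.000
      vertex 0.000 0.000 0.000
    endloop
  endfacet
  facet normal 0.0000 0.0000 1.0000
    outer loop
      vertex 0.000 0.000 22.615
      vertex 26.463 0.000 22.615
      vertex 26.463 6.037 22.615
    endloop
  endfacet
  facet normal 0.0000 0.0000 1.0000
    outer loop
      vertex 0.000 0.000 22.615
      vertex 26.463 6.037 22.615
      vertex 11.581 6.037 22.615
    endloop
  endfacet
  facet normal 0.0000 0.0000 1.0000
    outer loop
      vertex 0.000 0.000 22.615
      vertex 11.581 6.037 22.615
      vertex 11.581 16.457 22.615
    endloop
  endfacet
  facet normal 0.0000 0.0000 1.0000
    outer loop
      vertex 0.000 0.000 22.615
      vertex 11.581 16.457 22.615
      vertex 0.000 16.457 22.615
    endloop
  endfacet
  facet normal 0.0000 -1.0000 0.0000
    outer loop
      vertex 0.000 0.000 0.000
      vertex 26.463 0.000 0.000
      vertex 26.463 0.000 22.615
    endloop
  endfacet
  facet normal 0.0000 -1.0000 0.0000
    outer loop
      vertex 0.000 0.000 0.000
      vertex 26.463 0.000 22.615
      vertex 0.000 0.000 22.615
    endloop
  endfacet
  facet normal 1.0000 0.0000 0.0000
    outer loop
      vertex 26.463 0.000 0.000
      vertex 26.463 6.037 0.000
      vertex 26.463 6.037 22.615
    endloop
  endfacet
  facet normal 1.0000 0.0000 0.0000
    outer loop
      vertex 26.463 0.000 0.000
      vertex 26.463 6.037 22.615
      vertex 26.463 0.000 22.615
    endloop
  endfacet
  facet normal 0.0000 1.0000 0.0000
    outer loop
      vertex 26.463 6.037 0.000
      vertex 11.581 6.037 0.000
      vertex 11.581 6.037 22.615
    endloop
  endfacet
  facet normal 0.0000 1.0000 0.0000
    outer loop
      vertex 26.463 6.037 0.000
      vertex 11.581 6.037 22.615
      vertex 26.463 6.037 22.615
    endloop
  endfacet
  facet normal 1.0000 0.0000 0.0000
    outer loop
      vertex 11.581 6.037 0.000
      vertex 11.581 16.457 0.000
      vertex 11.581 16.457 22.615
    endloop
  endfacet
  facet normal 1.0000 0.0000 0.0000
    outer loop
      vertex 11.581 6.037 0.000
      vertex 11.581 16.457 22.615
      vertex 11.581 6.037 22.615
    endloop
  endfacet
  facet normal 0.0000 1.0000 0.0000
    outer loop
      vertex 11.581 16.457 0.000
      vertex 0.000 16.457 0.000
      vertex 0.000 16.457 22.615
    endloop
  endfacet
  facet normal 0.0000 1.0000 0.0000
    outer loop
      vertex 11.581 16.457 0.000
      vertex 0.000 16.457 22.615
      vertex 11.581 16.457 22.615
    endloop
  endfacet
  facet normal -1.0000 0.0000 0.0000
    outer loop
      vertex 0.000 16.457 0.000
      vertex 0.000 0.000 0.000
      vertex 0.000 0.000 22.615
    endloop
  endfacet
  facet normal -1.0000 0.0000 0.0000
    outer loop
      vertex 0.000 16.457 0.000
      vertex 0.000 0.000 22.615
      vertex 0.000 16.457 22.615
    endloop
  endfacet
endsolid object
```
; perimeter-only toolpath
G21 ; units = mm
G90 ; absolute positioning
G28 ; home
; layer 1
G0 Z3.231
G0 X0.000 Y0.000
G1 X26.463 Y0.000
G1 X26.463 Y6.037
G1 X11.581 Y6.037
G1 X11.581 Y16.457
G1 X0.000 Y16.457
G1 X0.000 Y0.000
; layer 2
G0 Z6.461
G0 X0.000 Y0.000
G1 X26.463 Y0.000
G1 X26.463 Y6.037
G1 X11.581 Y6.037
G1 X11.581 Y16.457
G1 X0.000 Y16.457
G1 X0.000 Y0.000
; layer 3
G0 Z9.692
G0 X0.000 Y0.000
G1 X26.463 Y0.000
G1 X26.463 Y6.037
G1 X11.581 Y6.037
G1 X11.581 Y16.457
G1 X0.000 Y16.457
G1 X0.000 Y0.000
; layer 4
G0 Z12.923
G0 X0.000 Y0.000
G1 X26.463 Y0.000
G1 X26.463 Y6.037
G1 X11.581 Y6.037
G1 X11.581 Y16.457
G1 X0.000 Y16.457
G1 X0.000 Y0.000
; layer 5
G0 Z16.154
G0 X0.000 Y0.000
G1 X26.463 Y0.000
G1 X26.463 Y6.037
G1 X11.581 Y6.037
G1 X11.581 Y16.457
G1 X0.000 Y16.457
G1 X0.000 Y0.000
; layer 6
G0 Z19.384
G0 X0.000 Y0.000
G1 X26.463 Y0.000
G1 X26.463 Y6.037
G1 X11.581 Y6.037
G1 X11.581 Y16.457
G1 X0.000 Y16.457
G1 X0.000 Y0.000
; layer 7
G0 Z22.615
G0 X0.000 Y0.000
G1 X26.463 Y0.000
G1 X26.463 Y6.037
G1 X11.581 Y6.037
G1 X11.581 Y16.457
G1 X0.000 Y16.457
G1 X0.000 Y0.000
M2 ; end

The solid is an L-shaped prism: outer 26.5 × 16.5 mm, arm thicknesses ≈ 6.04 mm (horizontal) and 11.6 mm (vertical), extruded 22.6 mm in z. Slicing at Δz = 3.231 mm — 7 equal slices spanning the solid's height, so layer i sits at z = i·h/7 — gives 7 non-empty perimeters. Each is a 6-segment closed polygon; G0 lifts to the layer z and rapids to the start vertex, then G1 traces the edges.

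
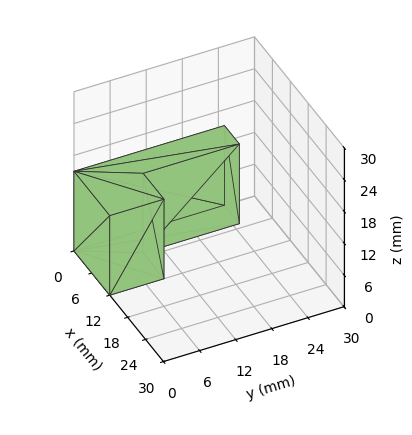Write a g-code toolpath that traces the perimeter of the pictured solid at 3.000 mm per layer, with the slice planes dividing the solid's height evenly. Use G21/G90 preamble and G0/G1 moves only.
Reading the render: the shape is an L-shaped prism: outer 12 × 25 mm, arm thicknesses ≈ 9 mm (horizontal) and 5 mm (vertical), extruded 15 mm in z (dimensions read to the nearest mm from the axis ticks). For the g-code, the solid's height is divided into equal slices at the stated Δz and each level perimeter traced with G1 moves after a G0 lift.

; perimeter-only toolpath
G21 ; units = mm
G90 ; absolute positioning
G28 ; home
; layer 1
G0 Z3.000
G0 X0.000 Y0.000
G1 X12.000 Y0.000
G1 X12.000 Y9.000
G1 X5.000 Y9.000
G1 X5.000 Y25.000
G1 X0.000 Y25.000
G1 X0.000 Y0.000
; layer 2
G0 Z6.000
G0 X0.000 Y0.000
G1 X12.000 Y0.000
G1 X12.000 Y9.000
G1 X5.000 Y9.000
G1 X5.000 Y25.000
G1 X0.000 Y25.000
G1 X0.000 Y0.000
; layer 3
G0 Z9.000
G0 X0.000 Y0.000
G1 X12.000 Y0.000
G1 X12.000 Y9.000
G1 X5.000 Y9.000
G1 X5.000 Y25.000
G1 X0.000 Y25.000
G1 X0.000 Y0.000
; layer 4
G0 Z12.000
G0 X0.000 Y0.000
G1 X12.000 Y0.000
G1 X12.000 Y9.000
G1 X5.000 Y9.000
G1 X5.000 Y25.000
G1 X0.000 Y25.000
G1 X0.000 Y0.000
; layer 5
G0 Z15.000
G0 X0.000 Y0.000
G1 X12.000 Y0.000
G1 X12.000 Y9.000
G1 X5.000 Y9.000
G1 X5.000 Y25.000
G1 X0.000 Y25.000
G1 X0.000 Y0.000
M2 ; end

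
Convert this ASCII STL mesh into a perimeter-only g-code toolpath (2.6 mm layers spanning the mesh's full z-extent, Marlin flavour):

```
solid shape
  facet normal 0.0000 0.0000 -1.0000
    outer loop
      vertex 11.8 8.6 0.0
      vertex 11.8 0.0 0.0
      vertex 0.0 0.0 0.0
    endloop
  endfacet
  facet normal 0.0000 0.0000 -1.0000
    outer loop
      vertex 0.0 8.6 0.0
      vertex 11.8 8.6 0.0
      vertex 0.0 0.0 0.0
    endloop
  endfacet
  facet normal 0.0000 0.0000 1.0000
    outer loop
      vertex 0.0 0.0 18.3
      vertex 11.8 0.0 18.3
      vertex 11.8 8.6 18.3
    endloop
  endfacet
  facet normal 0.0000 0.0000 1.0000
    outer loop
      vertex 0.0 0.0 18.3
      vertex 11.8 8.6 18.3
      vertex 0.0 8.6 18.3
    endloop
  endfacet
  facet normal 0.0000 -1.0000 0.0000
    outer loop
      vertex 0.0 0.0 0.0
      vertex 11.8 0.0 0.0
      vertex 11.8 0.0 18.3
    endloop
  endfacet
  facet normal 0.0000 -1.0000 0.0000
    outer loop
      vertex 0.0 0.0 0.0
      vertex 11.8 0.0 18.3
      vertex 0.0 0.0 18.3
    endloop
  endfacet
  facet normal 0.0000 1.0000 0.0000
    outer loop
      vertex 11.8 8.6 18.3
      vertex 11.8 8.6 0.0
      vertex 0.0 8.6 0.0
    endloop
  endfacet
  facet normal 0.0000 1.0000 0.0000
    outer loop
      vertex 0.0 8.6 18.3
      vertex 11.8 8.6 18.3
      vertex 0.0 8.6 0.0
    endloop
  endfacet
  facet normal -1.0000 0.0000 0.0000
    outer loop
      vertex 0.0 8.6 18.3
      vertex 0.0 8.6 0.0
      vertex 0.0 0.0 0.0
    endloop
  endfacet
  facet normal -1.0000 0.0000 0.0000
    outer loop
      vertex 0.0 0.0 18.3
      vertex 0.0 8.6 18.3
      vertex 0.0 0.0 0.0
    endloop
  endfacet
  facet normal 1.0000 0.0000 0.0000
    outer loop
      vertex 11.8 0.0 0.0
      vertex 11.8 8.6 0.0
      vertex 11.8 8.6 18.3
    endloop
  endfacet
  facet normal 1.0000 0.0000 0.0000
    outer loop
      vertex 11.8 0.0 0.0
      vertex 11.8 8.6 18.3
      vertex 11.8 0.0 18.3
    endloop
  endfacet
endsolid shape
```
; perimeter-only toolpath
G21 ; units = mm
G90 ; absolute positioning
G28 ; home
; layer 1
G0 Z2.6
G0 X0.0 Y0.0
G1 X11.8 Y0.0
G1 X11.8 Y8.6
G1 X0.0 Y8.6
G1 X0.0 Y0.0
; layer 2
G0 Z5.2
G0 X0.0 Y0.0
G1 X11.8 Y0.0
G1 X11.8 Y8.6
G1 X0.0 Y8.6
G1 X0.0 Y0.0
; layer 3
G0 Z7.8
G0 X0.0 Y0.0
G1 X11.8 Y0.0
G1 X11.8 Y8.6
G1 X0.0 Y8.6
G1 X0.0 Y0.0
; layer 4
G0 Z10.5
G0 X0.0 Y0.0
G1 X11.8 Y0.0
G1 X11.8 Y8.6
G1 X0.0 Y8.6
G1 X0.0 Y0.0
; layer 5
G0 Z13.1
G0 X0.0 Y0.0
G1 X11.8 Y0.0
G1 X11.8 Y8.6
G1 X0.0 Y8.6
G1 X0.0 Y0.0
; layer 6
G0 Z15.7
G0 X0.0 Y0.0
G1 X11.8 Y0.0
G1 X11.8 Y8.6
G1 X0.0 Y8.6
G1 X0.0 Y0.0
; layer 7
G0 Z18.3
G0 X0.0 Y0.0
G1 X11.8 Y0.0
G1 X11.8 Y8.6
G1 X0.0 Y8.6
G1 X0.0 Y0.0
M2 ; end

The solid is a rectangular box, roughly 11.8 × 8.6 mm footprint and 18.3 mm tall. Slicing at Δz = 2.6 mm — 7 equal slices spanning the solid's height, so layer i sits at z = i·h/7 — gives 7 non-empty perimeters. Each is a 4-segment closed polygon; G0 lifts to the layer z and rapids to the start vertex, then G1 traces the edges.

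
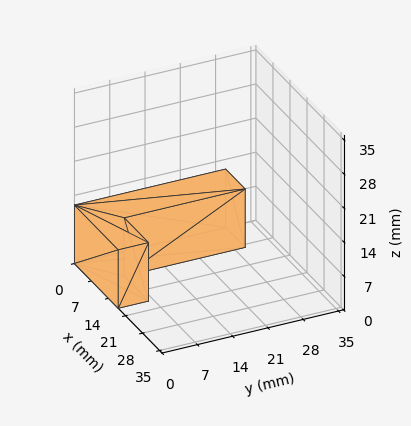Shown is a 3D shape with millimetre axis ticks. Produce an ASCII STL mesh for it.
Reading the render: the shape is an L-shaped prism: outer 18 × 30 mm, arm thicknesses ≈ 6 mm (horizontal) and 8 mm (vertical), extruded 12 mm in z (dimensions read to the nearest mm from the axis ticks). For the STL, each face is triangulated and given an outward normal.

solid part
  facet normal 0.0000 0.0000 -1.0000
    outer loop
      vertex 18.0 6.0 0.0
      vertex 18.0 0.0 0.0
      vertex 0.0 0.0 0.0
    endloop
  endfacet
  facet normal 0.0000 0.0000 -1.0000
    outer loop
      vertex 8.0 6.0 0.0
      vertex 18.0 6.0 0.0
      vertex 0.0 0.0 0.0
    endloop
  endfacet
  facet normal 0.0000 0.0000 -1.0000
    outer loop
      vertex 8.0 30.0 0.0
      vertex 8.0 6.0 0.0
      vertex 0.0 0.0 0.0
    endloop
  endfacet
  facet normal 0.0000 0.0000 -1.0000
    outer loop
      vertex 0.0 30.0 0.0
      vertex 8.0 30.0 0.0
      vertex 0.0 0.0 0.0
    endloop
  endfacet
  facet normal 0.0000 0.0000 1.0000
    outer loop
      vertex 0.0 0.0 12.0
      vertex 18.0 0.0 12.0
      vertex 18.0 6.0 12.0
    endloop
  endfacet
  facet normal 0.0000 0.0000 1.0000
    outer loop
      vertex 0.0 0.0 12.0
      vertex 18.0 6.0 12.0
      vertex 8.0 6.0 12.0
    endloop
  endfacet
  facet normal 0.0000 0.0000 1.0000
    outer loop
      vertex 0.0 0.0 12.0
      vertex 8.0 6.0 12.0
      vertex 8.0 30.0 12.0
    endloop
  endfacet
  facet normal 0.0000 0.0000 1.0000
    outer loop
      vertex 0.0 0.0 12.0
      vertex 8.0 30.0 12.0
      vertex 0.0 30.0 12.0
    endloop
  endfacet
  facet normal 0.0000 -1.0000 0.0000
    outer loop
      vertex 0.0 0.0 0.0
      vertex 18.0 0.0 0.0
      vertex 18.0 0.0 12.0
    endloop
  endfacet
  facet normal 0.0000 -1.0000 0.0000
    outer loop
      vertex 0.0 0.0 0.0
      vertex 18.0 0.0 12.0
      vertex 0.0 0.0 12.0
    endloop
  endfacet
  facet normal 1.0000 0.0000 0.0000
    outer loop
      vertex 18.0 0.0 0.0
      vertex 18.0 6.0 0.0
      vertex 18.0 6.0 12.0
    endloop
  endfacet
  facet normal 1.0000 0.0000 0.0000
    outer loop
      vertex 18.0 0.0 0.0
      vertex 18.0 6.0 12.0
      vertex 18.0 0.0 12.0
    endloop
  endfacet
  facet normal 0.0000 1.0000 0.0000
    outer loop
      vertex 18.0 6.0 0.0
      vertex 8.0 6.0 0.0
      vertex 8.0 6.0 12.0
    endloop
  endfacet
  facet normal 0.0000 1.0000 0.0000
    outer loop
      vertex 18.0 6.0 0.0
      vertex 8.0 6.0 12.0
      vertex 18.0 6.0 12.0
    endloop
  endfacet
  facet normal 1.0000 0.0000 0.0000
    outer loop
      vertex 8.0 6.0 0.0
      vertex 8.0 30.0 0.0
      vertex 8.0 30.0 12.0
    endloop
  endfacet
  facet normal 1.0000 0.0000 0.0000
    outer loop
      vertex 8.0 6.0 0.0
      vertex 8.0 30.0 12.0
      vertex 8.0 6.0 12.0
    endloop
  endfacet
  facet normal 0.0000 1.0000 0.0000
    outer loop
      vertex 8.0 30.0 0.0
      vertex 0.0 30.0 0.0
      vertex 0.0 30.0 12.0
    endloop
  endfacet
  facet normal 0.0000 1.0000 0.0000
    outer loop
      vertex 8.0 30.0 0.0
      vertex 0.0 30.0 12.0
      vertex 8.0 30.0 12.0
    endloop
  endfacet
  facet normal -1.0000 0.0000 0.0000
    outer loop
      vertex 0.0 30.0 0.0
      vertex 0.0 0.0 0.0
      vertex 0.0 0.0 12.0
    endloop
  endfacet
  facet normal -1.0000 0.0000 0.0000
    outer loop
      vertex 0.0 30.0 0.0
      vertex 0.0 0.0 12.0
      vertex 0.0 30.0 12.0
    endloop
  endfacet
endsolid part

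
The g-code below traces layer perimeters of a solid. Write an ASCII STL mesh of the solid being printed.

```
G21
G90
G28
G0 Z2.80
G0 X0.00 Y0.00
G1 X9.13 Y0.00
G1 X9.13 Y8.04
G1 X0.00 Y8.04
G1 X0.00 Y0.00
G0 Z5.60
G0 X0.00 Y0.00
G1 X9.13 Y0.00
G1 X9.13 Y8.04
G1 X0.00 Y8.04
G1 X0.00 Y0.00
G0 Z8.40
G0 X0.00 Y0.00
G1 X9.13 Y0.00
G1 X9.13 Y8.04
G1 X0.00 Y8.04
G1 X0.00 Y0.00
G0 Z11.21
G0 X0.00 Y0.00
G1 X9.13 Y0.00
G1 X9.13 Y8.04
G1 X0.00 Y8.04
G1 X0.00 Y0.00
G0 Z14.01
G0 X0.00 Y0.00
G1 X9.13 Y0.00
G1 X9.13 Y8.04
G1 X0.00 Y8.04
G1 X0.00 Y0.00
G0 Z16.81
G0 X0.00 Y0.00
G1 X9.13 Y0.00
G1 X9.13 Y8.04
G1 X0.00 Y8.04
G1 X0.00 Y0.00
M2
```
solid part
  facet normal 0.0000 0.0000 -1.0000
    outer loop
      vertex 9.13 8.04 0.00
      vertex 9.13 0.00 0.00
      vertex 0.00 0.00 0.00
    endloop
  endfacet
  facet normal 0.0000 0.0000 -1.0000
    outer loop
      vertex 0.00 8.04 0.00
      vertex 9.13 8.04 0.00
      vertex 0.00 0.00 0.00
    endloop
  endfacet
  facet normal 0.0000 0.0000 1.0000
    outer loop
      vertex 0.00 0.00 16.81
      vertex 9.13 0.00 16.81
      vertex 9.13 8.04 16.81
    endloop
  endfacet
  facet normal 0.0000 0.0000 1.0000
    outer loop
      vertex 0.00 0.00 16.81
      vertex 9.13 8.04 16.81
      vertex 0.00 8.04 16.81
    endloop
  endfacet
  facet normal 0.0000 -1.0000 0.0000
    outer loop
      vertex 0.00 0.00 0.00
      vertex 9.13 0.00 0.00
      vertex 9.13 0.00 16.81
    endloop
  endfacet
  facet normal 0.0000 -1.0000 0.0000
    outer loop
      vertex 0.00 0.00 0.00
      vertex 9.13 0.00 16.81
      vertex 0.00 0.00 16.81
    endloop
  endfacet
  facet normal 0.0000 1.0000 0.0000
    outer loop
      vertex 9.13 8.04 16.81
      vertex 9.13 8.04 0.00
      vertex 0.00 8.04 0.00
    endloop
  endfacet
  facet normal 0.0000 1.0000 0.0000
    outer loop
      vertex 0.00 8.04 16.81
      vertex 9.13 8.04 16.81
      vertex 0.00 8.04 0.00
    endloop
  endfacet
  facet normal -1.0000 0.0000 0.0000
    outer loop
      vertex 0.00 8.04 16.81
      vertex 0.00 8.04 0.00
      vertex 0.00 0.00 0.00
    endloop
  endfacet
  facet normal -1.0000 0.0000 0.0000
    outer loop
      vertex 0.00 0.00 16.81
      vertex 0.00 8.04 16.81
      vertex 0.00 0.00 0.00
    endloop
  endfacet
  facet normal 1.0000 0.0000 0.0000
    outer loop
      vertex 9.13 0.00 0.00
      vertex 9.13 8.04 0.00
      vertex 9.13 8.04 16.81
    endloop
  endfacet
  facet normal 1.0000 0.0000 0.0000
    outer loop
      vertex 9.13 0.00 0.00
      vertex 9.13 8.04 16.81
      vertex 9.13 0.00 16.81
    endloop
  endfacet
endsolid part

The G0 Z moves step by Δz≈2.80 mm. Every layer's G1 loop is the same polygon, so the solid is a straight extrusion of it from z=0 to z≈16.8. Closing with flat bottom and top caps and triangulating gives 12 facets — a rectangular box, roughly 9.13 × 8.04 mm footprint and 16.8 mm tall.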